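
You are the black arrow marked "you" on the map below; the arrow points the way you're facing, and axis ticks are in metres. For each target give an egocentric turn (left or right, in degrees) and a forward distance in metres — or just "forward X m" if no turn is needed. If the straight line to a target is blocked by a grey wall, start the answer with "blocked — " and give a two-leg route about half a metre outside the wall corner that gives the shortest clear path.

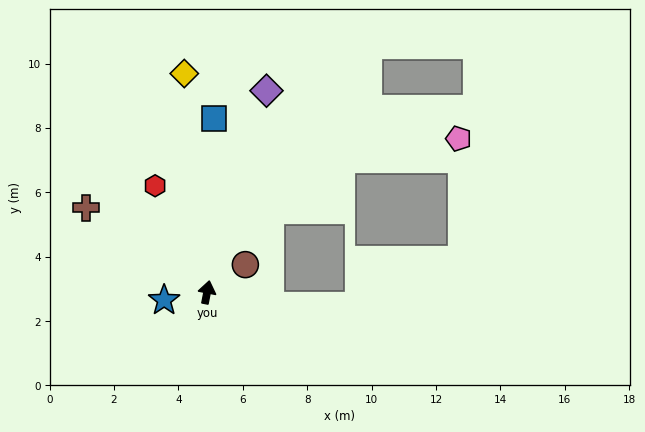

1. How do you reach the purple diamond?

turn right 5°, forward 6.5 m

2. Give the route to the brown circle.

turn right 43°, forward 1.5 m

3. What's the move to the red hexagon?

turn left 37°, forward 3.7 m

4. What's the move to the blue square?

turn left 9°, forward 5.4 m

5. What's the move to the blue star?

turn left 111°, forward 1.4 m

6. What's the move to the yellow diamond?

turn left 17°, forward 6.8 m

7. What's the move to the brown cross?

turn left 66°, forward 4.6 m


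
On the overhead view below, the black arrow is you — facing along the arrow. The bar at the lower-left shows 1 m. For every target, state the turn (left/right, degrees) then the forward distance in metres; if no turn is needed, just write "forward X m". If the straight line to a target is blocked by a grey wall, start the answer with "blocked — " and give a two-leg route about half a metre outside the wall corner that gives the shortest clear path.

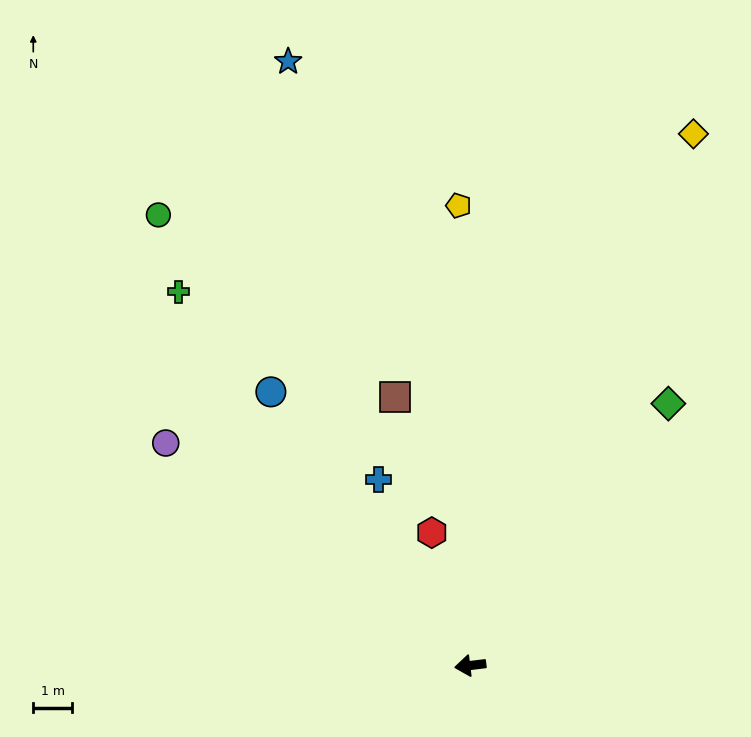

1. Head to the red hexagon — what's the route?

turn right 81°, forward 3.6 m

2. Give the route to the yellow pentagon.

turn right 96°, forward 11.8 m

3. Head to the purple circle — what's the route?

turn right 43°, forward 9.7 m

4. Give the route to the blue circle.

turn right 61°, forward 8.7 m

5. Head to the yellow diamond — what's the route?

turn right 120°, forward 14.8 m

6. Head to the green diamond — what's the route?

turn right 134°, forward 8.5 m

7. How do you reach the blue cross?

turn right 71°, forward 5.3 m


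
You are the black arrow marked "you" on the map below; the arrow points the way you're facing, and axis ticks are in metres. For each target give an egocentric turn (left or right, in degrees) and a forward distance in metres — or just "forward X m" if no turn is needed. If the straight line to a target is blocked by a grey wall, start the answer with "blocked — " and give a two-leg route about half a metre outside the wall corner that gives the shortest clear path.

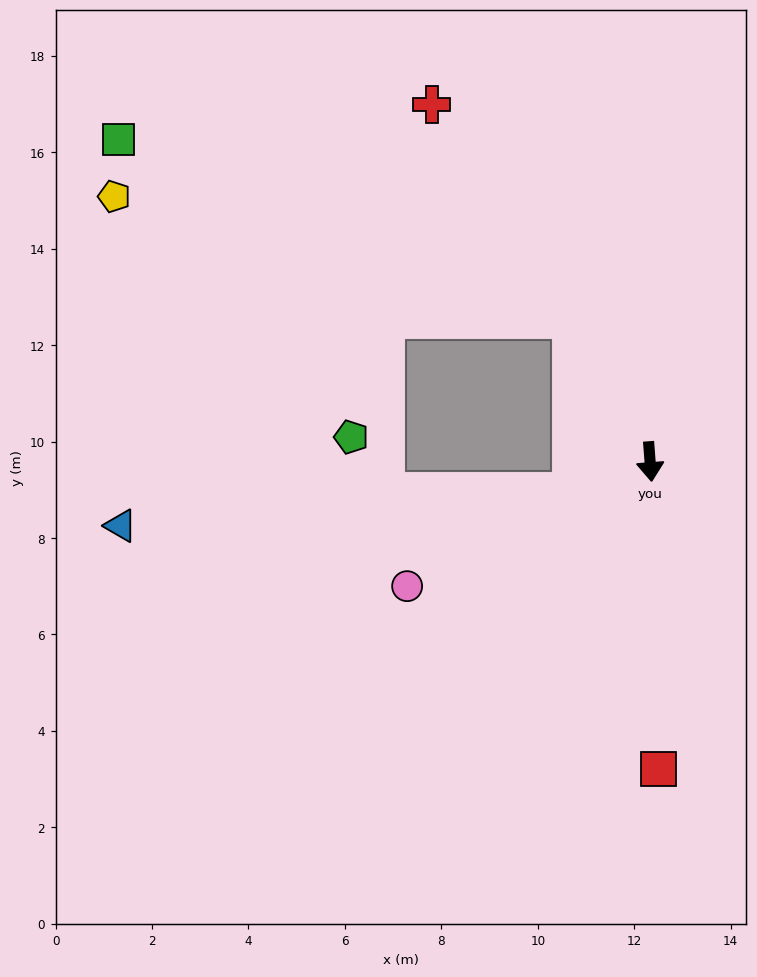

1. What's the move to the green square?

blocked — turn right 156°, forward 3.4 m, then turn left 40°, forward 10.1 m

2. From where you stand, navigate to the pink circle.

turn right 67°, forward 5.7 m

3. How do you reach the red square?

turn right 3°, forward 6.4 m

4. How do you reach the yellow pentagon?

blocked — turn right 156°, forward 3.4 m, then turn left 47°, forward 9.8 m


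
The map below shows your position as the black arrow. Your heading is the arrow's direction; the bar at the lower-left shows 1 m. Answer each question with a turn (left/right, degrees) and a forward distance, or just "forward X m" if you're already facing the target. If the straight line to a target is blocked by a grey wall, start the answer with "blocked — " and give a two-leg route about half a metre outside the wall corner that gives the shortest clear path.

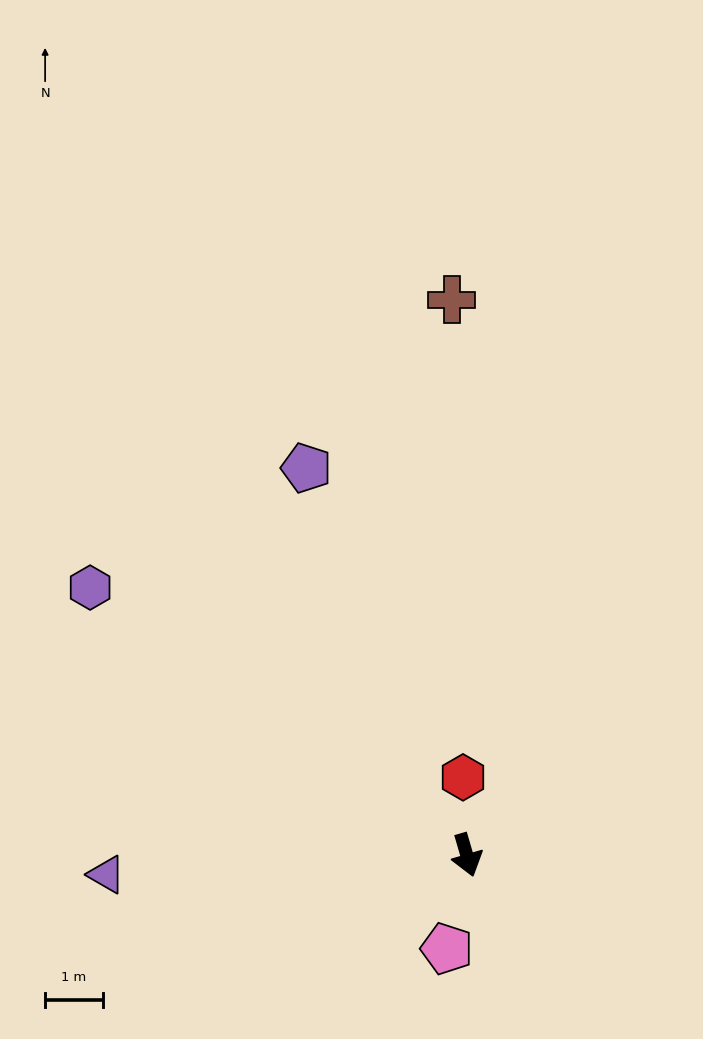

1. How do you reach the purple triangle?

turn right 103°, forward 6.2 m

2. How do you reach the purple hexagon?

turn right 142°, forward 8.0 m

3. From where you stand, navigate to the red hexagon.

turn left 167°, forward 1.3 m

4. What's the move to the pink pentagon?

turn right 28°, forward 1.7 m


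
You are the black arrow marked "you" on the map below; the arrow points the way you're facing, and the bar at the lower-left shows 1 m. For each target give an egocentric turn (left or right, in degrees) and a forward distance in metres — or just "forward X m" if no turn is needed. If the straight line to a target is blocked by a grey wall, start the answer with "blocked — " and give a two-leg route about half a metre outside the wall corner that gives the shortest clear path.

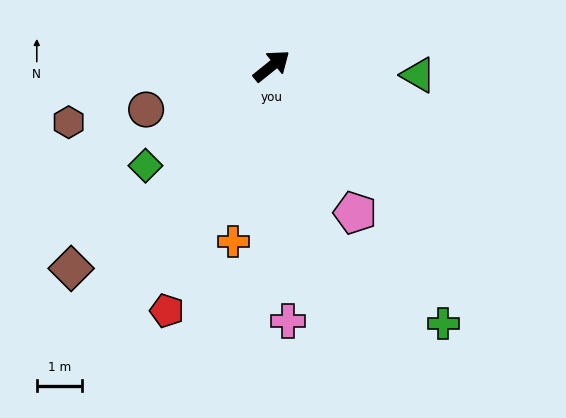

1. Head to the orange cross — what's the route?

turn right 141°, forward 4.0 m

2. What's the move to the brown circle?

turn left 160°, forward 2.9 m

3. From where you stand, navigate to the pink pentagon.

turn right 99°, forward 3.7 m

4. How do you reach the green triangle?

turn right 42°, forward 3.2 m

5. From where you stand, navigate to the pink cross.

turn right 125°, forward 5.6 m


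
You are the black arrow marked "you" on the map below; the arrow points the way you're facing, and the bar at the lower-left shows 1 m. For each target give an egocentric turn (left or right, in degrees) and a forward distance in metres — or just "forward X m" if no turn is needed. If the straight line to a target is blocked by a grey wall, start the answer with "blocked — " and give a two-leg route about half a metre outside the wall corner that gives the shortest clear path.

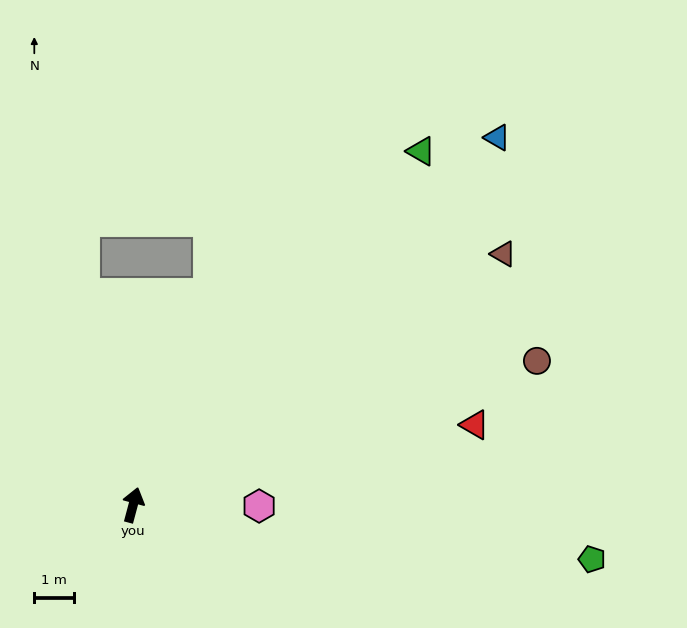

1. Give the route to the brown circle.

turn right 55°, forward 10.9 m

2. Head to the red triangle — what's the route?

turn right 62°, forward 8.9 m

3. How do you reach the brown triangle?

turn right 41°, forward 11.4 m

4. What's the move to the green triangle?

turn right 24°, forward 11.6 m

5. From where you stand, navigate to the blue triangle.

turn right 30°, forward 13.2 m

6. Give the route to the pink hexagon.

turn right 76°, forward 3.2 m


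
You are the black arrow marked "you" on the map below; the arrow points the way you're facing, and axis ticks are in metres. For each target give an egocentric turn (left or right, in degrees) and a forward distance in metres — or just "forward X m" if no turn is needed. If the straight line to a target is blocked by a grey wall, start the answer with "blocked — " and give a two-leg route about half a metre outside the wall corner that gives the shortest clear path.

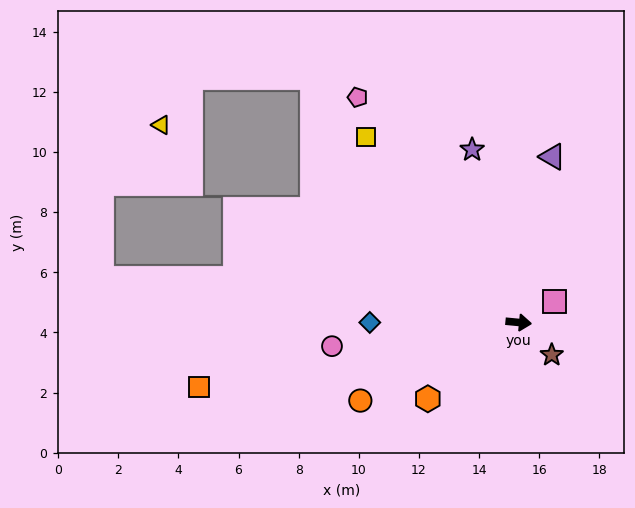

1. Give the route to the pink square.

turn left 35°, forward 1.4 m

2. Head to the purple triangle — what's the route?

turn left 84°, forward 5.6 m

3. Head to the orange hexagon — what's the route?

turn right 135°, forward 3.9 m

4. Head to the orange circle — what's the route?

turn right 148°, forward 5.9 m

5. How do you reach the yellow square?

turn left 135°, forward 8.0 m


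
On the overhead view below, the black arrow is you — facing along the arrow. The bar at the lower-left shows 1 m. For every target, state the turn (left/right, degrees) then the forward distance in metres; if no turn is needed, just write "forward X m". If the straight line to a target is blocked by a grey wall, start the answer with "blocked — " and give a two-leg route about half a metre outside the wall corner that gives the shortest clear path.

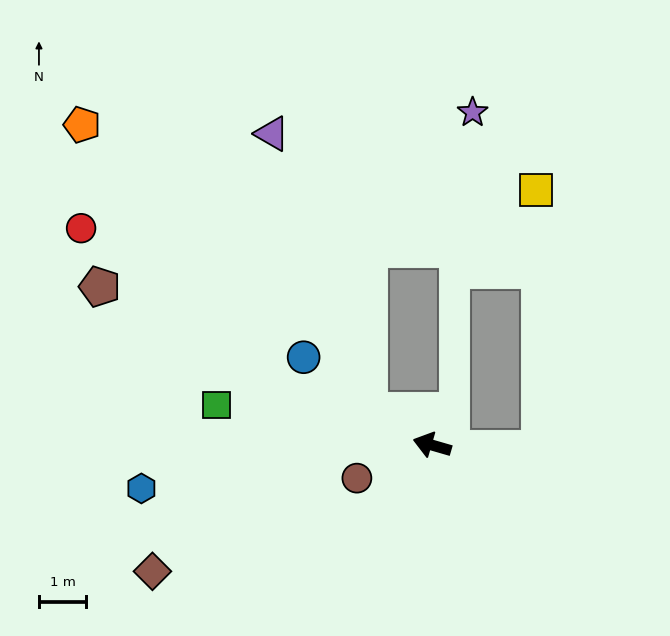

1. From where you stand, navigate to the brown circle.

turn left 40°, forward 1.7 m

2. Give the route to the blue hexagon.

turn left 25°, forward 6.2 m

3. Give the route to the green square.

turn left 6°, forward 4.6 m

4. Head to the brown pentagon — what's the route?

turn right 9°, forward 7.8 m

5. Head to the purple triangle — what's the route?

blocked — turn right 11°, forward 1.5 m, then turn right 44°, forward 6.3 m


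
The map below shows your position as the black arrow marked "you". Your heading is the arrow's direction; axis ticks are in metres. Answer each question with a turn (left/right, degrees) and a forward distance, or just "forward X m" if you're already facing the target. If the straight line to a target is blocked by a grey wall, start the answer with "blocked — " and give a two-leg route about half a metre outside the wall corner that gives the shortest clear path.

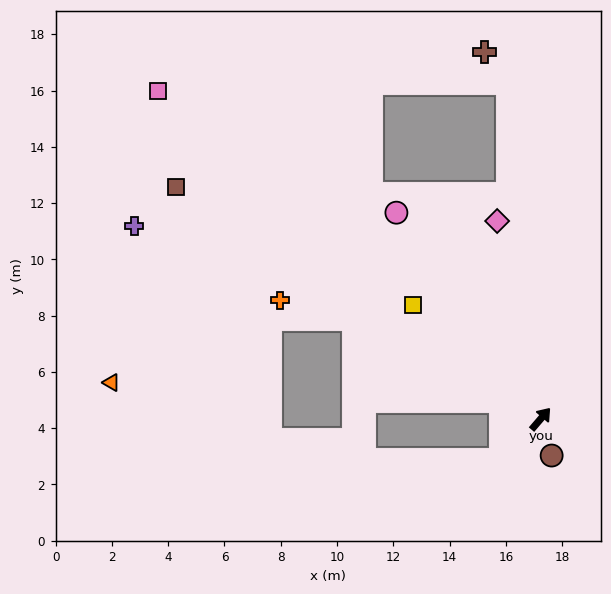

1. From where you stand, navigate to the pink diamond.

turn left 53°, forward 7.2 m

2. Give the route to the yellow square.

turn left 89°, forward 6.1 m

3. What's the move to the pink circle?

turn left 76°, forward 8.9 m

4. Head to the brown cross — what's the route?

blocked — turn left 46°, forward 12.0 m, then turn left 32°, forward 1.4 m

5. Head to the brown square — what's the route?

turn left 98°, forward 15.4 m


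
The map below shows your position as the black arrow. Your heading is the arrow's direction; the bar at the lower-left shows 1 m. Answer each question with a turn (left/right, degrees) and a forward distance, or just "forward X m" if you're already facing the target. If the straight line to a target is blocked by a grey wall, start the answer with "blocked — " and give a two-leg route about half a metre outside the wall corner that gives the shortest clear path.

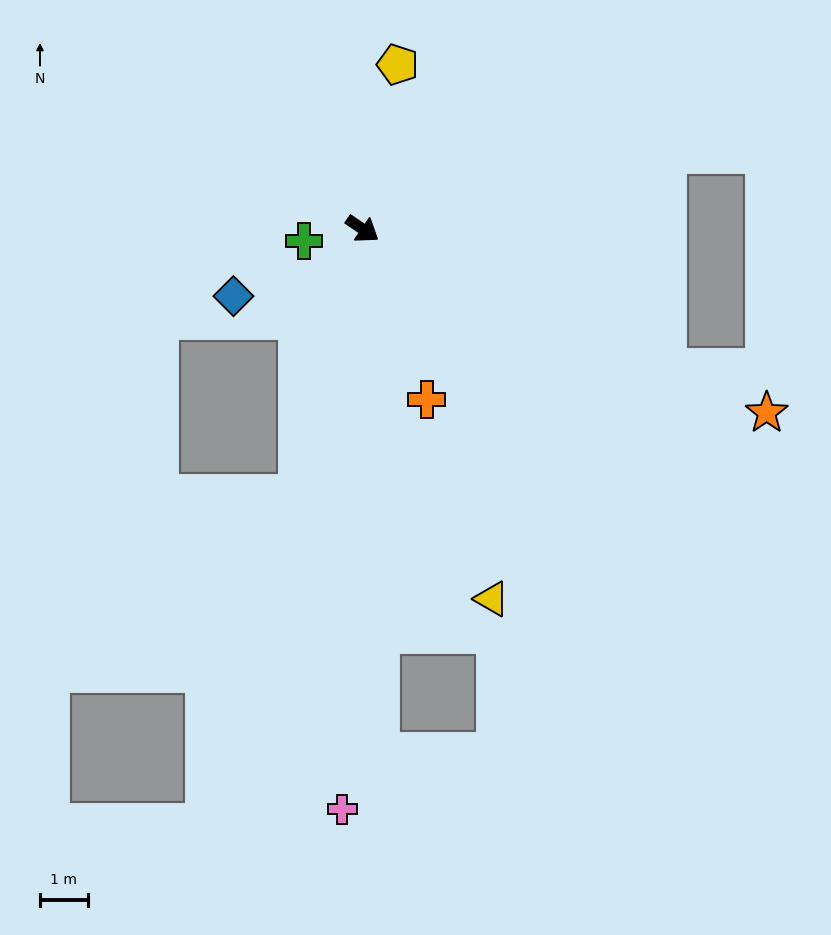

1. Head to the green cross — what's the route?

turn right 134°, forward 1.2 m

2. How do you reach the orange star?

turn left 10°, forward 9.3 m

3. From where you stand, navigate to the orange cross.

turn right 35°, forward 3.8 m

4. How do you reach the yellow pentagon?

turn left 112°, forward 3.5 m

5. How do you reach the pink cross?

turn right 58°, forward 12.1 m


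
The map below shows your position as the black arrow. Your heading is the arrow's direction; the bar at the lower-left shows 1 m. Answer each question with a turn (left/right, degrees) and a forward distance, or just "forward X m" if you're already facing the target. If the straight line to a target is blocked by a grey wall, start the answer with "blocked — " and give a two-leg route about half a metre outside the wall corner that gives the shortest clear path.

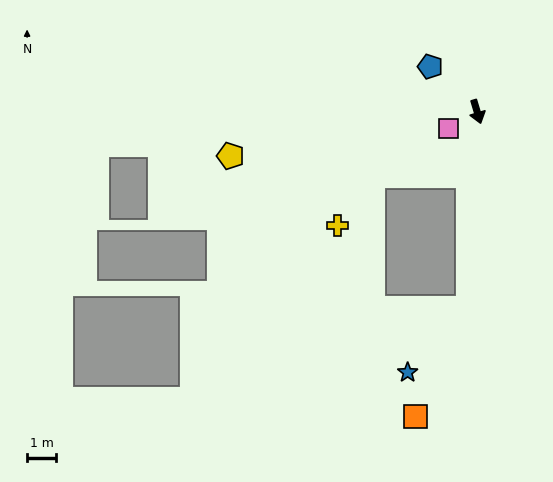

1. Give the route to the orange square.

blocked — turn right 19°, forward 6.8 m, then turn right 24°, forward 4.2 m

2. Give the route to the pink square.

turn right 76°, forward 1.2 m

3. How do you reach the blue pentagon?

turn right 151°, forward 2.3 m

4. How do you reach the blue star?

blocked — turn right 19°, forward 6.8 m, then turn right 41°, forward 3.1 m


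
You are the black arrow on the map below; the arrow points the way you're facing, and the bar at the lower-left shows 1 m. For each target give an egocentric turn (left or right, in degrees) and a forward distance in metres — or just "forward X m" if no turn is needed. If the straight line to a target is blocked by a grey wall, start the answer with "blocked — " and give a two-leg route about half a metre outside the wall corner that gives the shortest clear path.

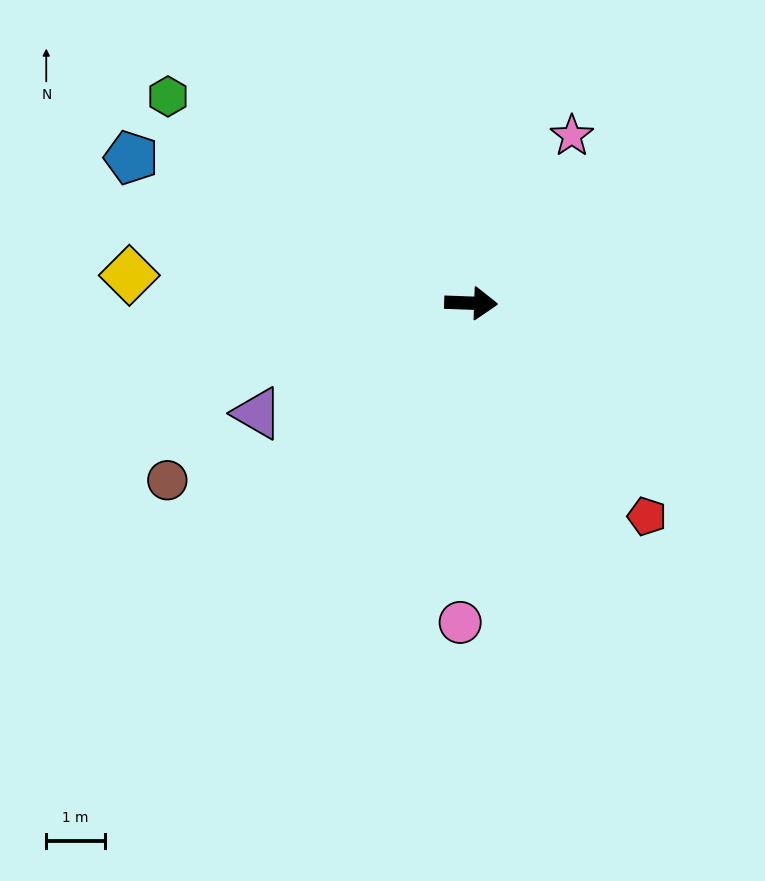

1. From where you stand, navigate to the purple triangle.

turn right 151°, forward 4.1 m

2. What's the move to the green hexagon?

turn left 148°, forward 6.2 m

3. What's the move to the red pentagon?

turn right 48°, forward 4.7 m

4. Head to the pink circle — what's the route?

turn right 90°, forward 5.4 m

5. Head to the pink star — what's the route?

turn left 61°, forward 3.3 m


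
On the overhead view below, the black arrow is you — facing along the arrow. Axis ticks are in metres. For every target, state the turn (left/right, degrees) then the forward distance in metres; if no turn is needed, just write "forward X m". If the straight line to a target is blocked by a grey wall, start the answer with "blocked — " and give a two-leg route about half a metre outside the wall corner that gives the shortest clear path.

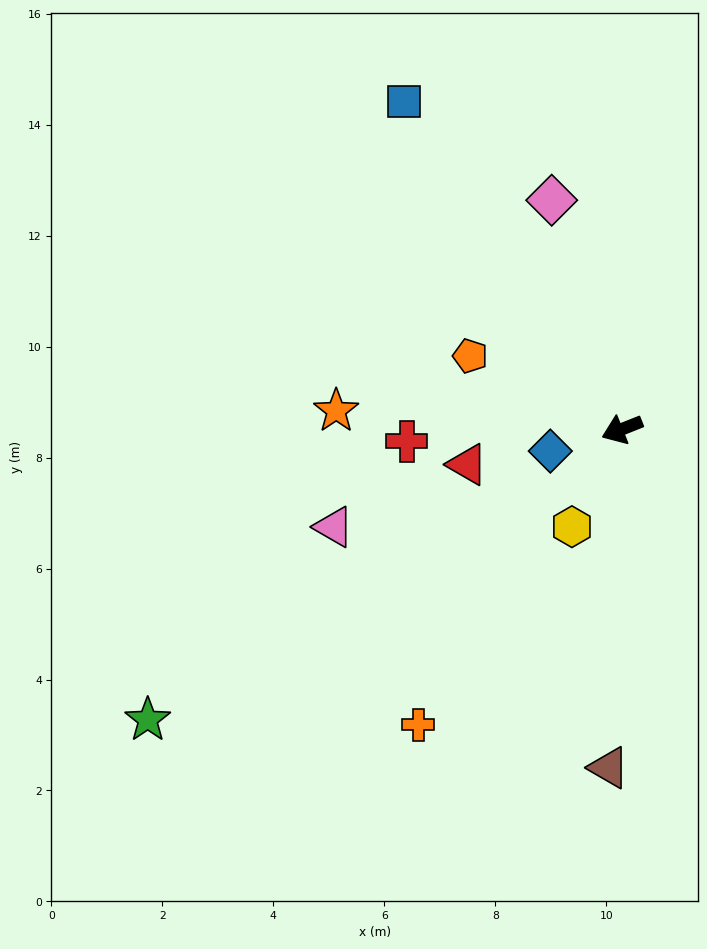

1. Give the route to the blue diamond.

turn right 5°, forward 1.4 m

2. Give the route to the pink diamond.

turn right 95°, forward 4.3 m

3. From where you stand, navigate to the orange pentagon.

turn right 47°, forward 3.0 m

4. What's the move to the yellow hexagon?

turn left 41°, forward 2.0 m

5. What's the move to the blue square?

turn right 78°, forward 7.1 m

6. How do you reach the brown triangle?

turn left 66°, forward 6.1 m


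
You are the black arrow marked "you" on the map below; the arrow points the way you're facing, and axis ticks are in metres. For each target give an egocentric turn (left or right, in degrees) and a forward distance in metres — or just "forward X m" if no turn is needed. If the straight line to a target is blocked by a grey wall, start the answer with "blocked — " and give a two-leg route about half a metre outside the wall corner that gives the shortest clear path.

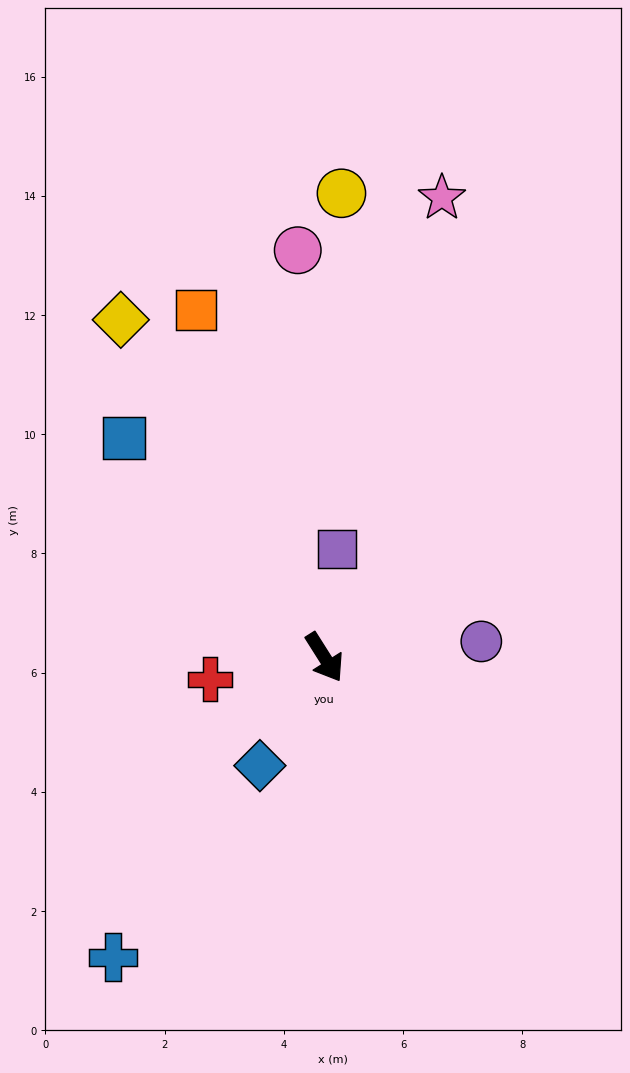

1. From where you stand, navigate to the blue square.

turn right 170°, forward 5.0 m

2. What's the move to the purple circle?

turn left 63°, forward 2.6 m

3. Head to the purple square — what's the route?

turn left 141°, forward 1.8 m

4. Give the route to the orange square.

turn left 168°, forward 6.2 m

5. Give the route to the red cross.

turn right 111°, forward 2.0 m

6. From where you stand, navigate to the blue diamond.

turn right 63°, forward 2.1 m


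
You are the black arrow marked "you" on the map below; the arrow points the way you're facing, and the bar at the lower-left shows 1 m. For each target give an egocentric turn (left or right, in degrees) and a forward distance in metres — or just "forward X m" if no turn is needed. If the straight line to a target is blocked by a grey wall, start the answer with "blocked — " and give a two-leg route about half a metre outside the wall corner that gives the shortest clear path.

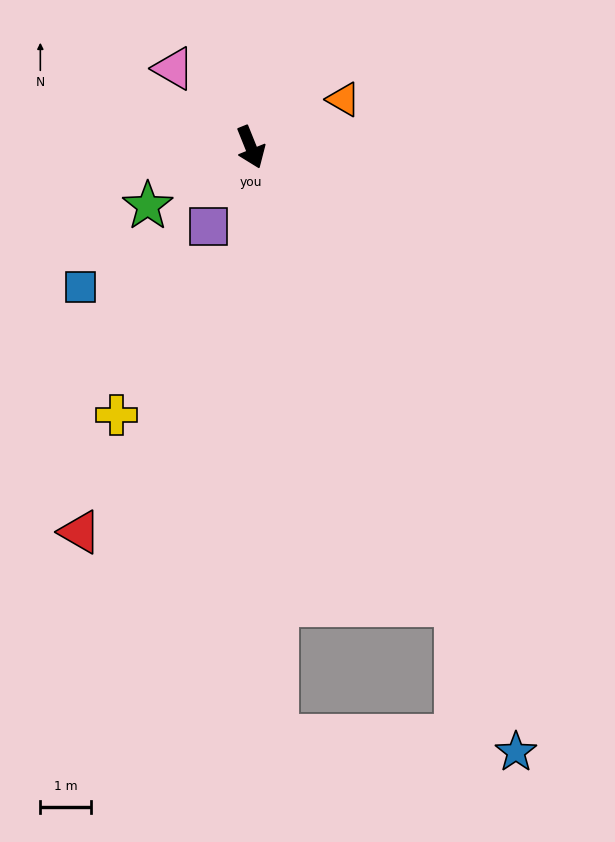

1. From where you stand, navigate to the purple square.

turn right 50°, forward 1.8 m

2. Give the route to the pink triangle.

turn right 158°, forward 2.2 m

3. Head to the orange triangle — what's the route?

turn left 95°, forward 2.0 m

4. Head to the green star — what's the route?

turn right 82°, forward 2.3 m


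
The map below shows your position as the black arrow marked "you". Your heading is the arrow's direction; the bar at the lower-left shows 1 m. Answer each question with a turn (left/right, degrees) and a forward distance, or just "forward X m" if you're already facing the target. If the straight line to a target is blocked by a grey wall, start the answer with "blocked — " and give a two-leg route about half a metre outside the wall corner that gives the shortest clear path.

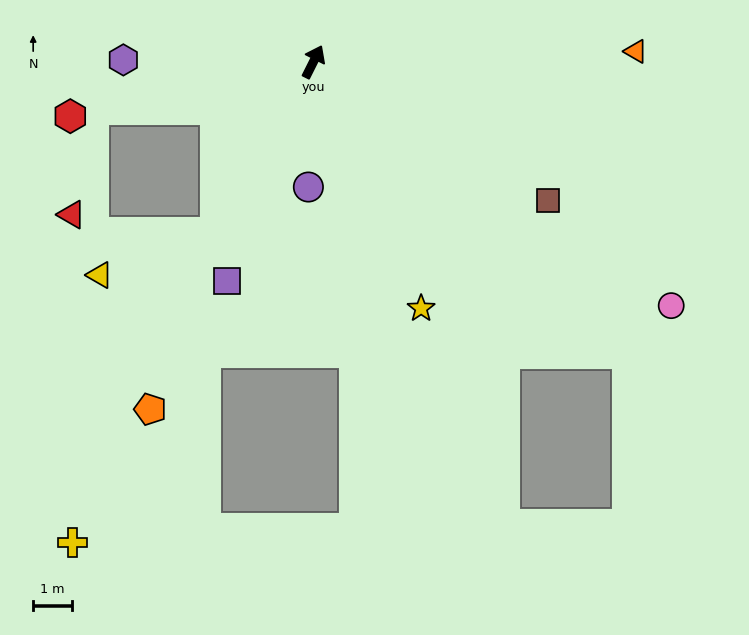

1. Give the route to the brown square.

turn right 94°, forward 7.1 m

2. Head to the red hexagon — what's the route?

turn left 129°, forward 6.5 m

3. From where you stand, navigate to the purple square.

turn right 175°, forward 6.1 m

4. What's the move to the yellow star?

turn right 130°, forward 7.0 m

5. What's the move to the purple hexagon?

turn left 116°, forward 5.0 m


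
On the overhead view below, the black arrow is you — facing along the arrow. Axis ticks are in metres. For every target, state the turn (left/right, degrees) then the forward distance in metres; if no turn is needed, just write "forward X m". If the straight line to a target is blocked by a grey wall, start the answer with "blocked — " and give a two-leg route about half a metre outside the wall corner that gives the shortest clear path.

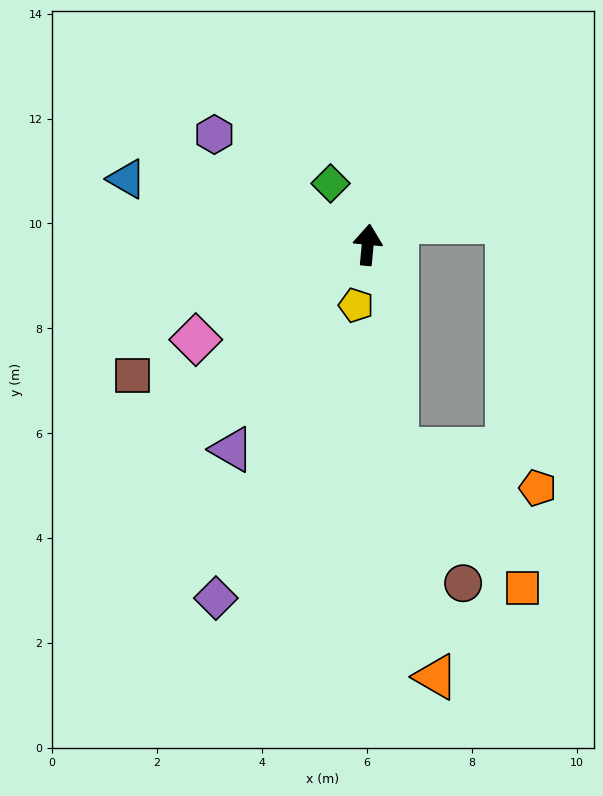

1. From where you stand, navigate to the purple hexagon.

turn left 60°, forward 3.6 m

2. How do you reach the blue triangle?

turn left 80°, forward 4.8 m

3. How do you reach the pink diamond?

turn left 124°, forward 3.7 m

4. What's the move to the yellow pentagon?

turn left 175°, forward 1.2 m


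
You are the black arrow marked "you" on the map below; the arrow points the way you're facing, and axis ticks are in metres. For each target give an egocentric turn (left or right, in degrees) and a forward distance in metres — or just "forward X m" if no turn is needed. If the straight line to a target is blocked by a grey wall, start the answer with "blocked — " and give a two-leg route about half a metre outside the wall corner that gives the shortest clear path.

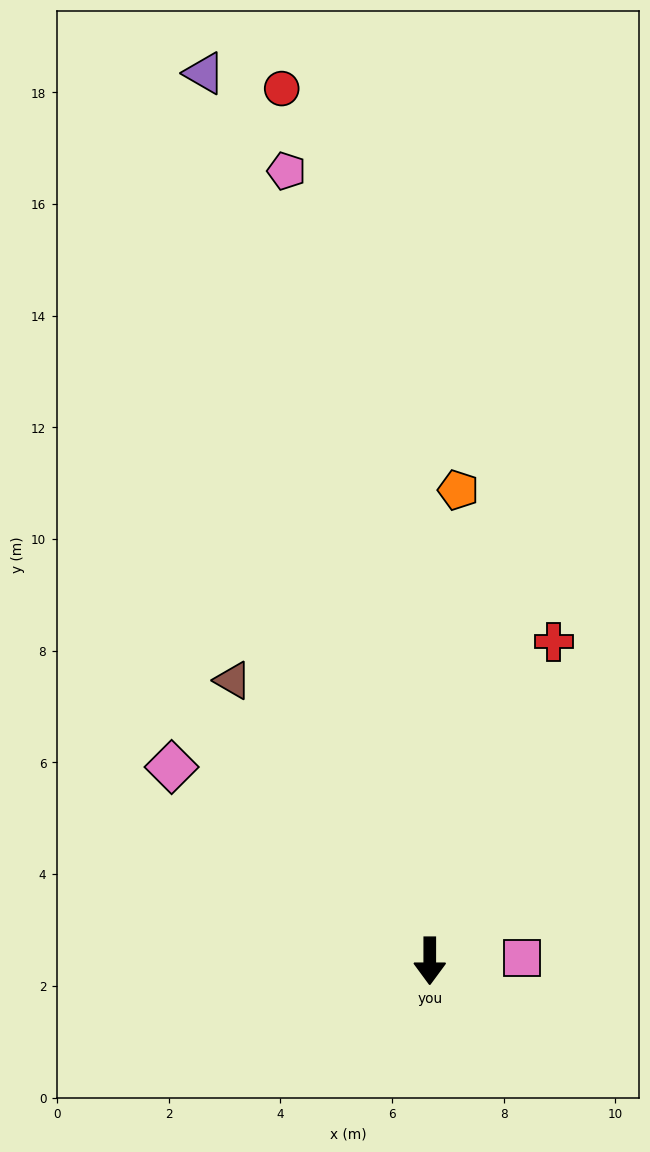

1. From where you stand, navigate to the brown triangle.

turn right 145°, forward 6.1 m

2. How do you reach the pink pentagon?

turn right 170°, forward 14.4 m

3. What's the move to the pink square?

turn left 92°, forward 1.7 m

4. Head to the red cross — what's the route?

turn left 159°, forward 6.1 m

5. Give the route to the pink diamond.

turn right 127°, forward 5.8 m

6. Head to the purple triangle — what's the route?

turn right 166°, forward 16.4 m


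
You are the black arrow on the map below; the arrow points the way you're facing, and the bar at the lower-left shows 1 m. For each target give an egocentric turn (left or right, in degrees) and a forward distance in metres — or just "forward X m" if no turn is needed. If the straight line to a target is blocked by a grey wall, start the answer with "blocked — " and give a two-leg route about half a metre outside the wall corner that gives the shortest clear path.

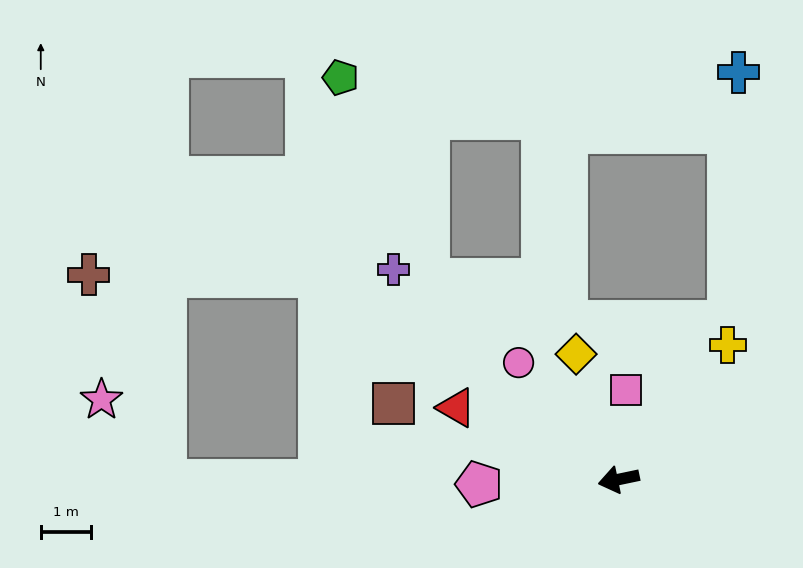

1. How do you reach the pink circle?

turn right 61°, forward 3.1 m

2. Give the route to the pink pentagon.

turn right 10°, forward 2.8 m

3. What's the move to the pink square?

turn right 107°, forward 1.8 m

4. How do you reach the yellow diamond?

turn right 83°, forward 2.6 m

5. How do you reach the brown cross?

blocked — turn right 46°, forward 7.2 m, then turn left 34°, forward 4.6 m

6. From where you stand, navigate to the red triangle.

turn right 36°, forward 3.5 m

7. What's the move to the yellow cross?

turn right 141°, forward 3.4 m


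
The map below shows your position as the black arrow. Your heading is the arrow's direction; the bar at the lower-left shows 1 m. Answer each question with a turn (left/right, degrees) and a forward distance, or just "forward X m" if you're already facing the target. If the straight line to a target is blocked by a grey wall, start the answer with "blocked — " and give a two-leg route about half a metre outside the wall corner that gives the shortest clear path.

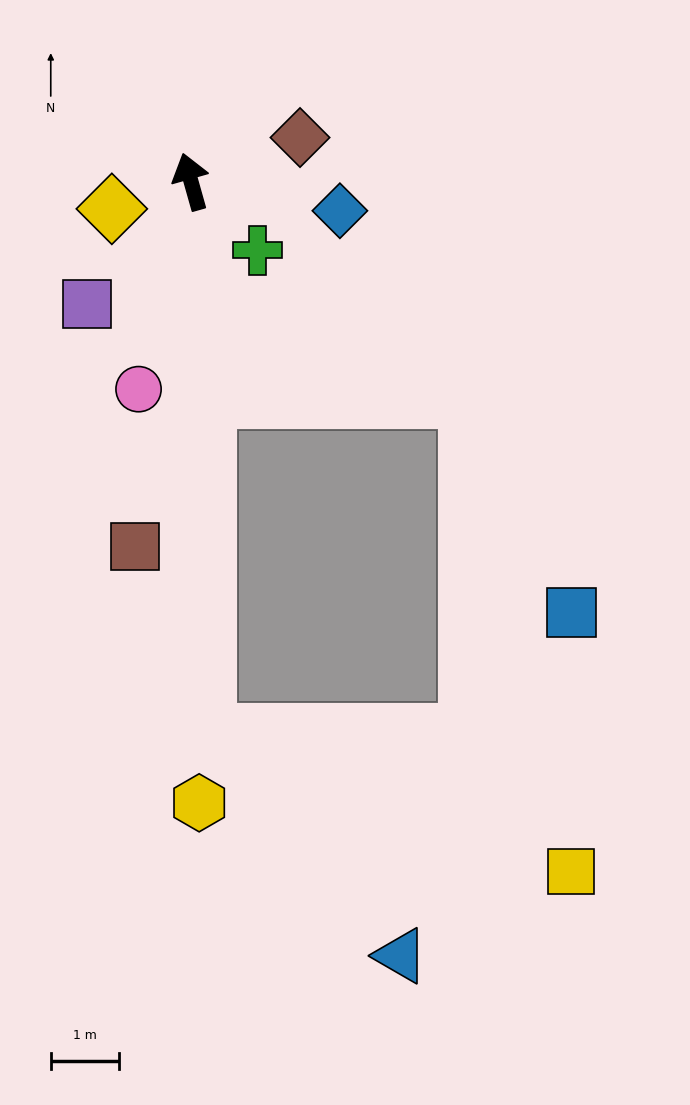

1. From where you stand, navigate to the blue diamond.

turn right 117°, forward 2.2 m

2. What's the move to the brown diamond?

turn right 84°, forward 1.7 m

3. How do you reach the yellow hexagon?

turn left 165°, forward 9.1 m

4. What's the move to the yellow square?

blocked — turn left 166°, forward 8.1 m, then turn left 67°, forward 5.7 m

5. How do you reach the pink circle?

turn left 150°, forward 3.1 m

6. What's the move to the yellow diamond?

turn left 93°, forward 1.2 m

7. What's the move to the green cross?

turn right 152°, forward 1.4 m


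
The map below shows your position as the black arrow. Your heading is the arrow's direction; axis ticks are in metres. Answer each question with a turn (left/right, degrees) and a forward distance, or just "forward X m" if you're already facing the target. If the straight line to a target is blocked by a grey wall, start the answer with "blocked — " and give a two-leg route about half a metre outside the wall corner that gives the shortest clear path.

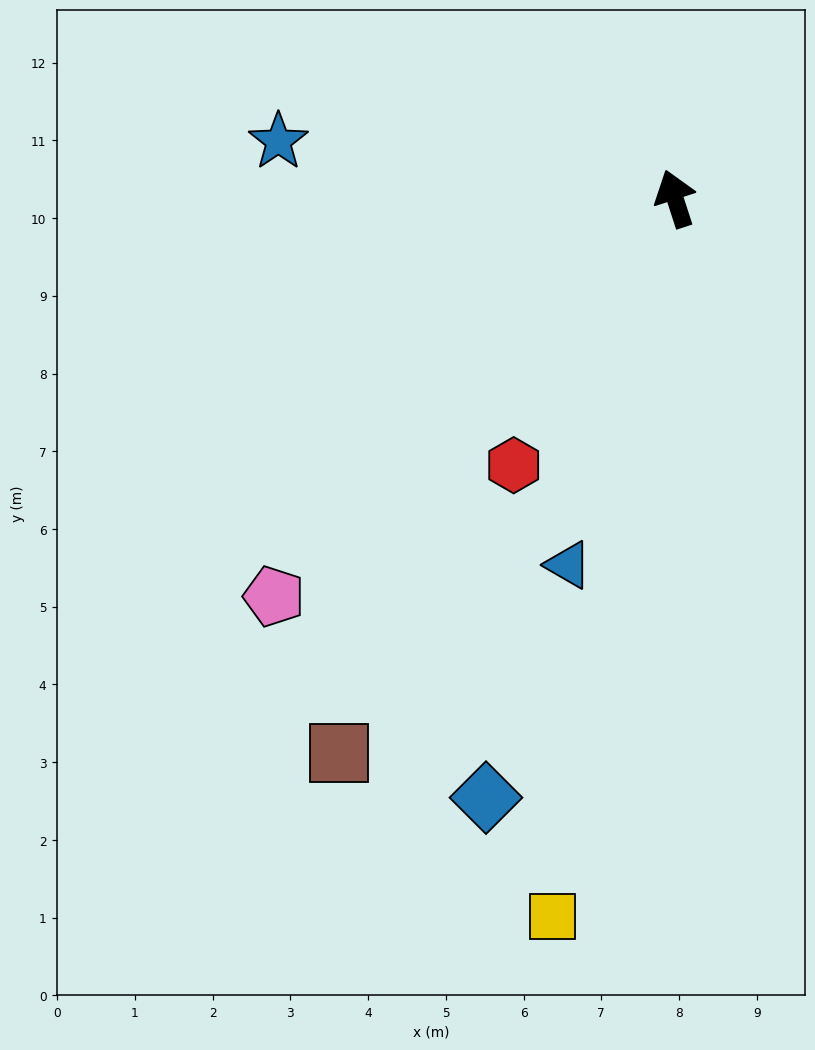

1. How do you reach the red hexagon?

turn left 131°, forward 4.0 m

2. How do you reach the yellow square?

turn left 152°, forward 9.4 m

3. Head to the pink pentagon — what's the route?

turn left 117°, forward 7.3 m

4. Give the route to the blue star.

turn left 64°, forward 5.2 m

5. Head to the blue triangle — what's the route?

turn left 146°, forward 4.9 m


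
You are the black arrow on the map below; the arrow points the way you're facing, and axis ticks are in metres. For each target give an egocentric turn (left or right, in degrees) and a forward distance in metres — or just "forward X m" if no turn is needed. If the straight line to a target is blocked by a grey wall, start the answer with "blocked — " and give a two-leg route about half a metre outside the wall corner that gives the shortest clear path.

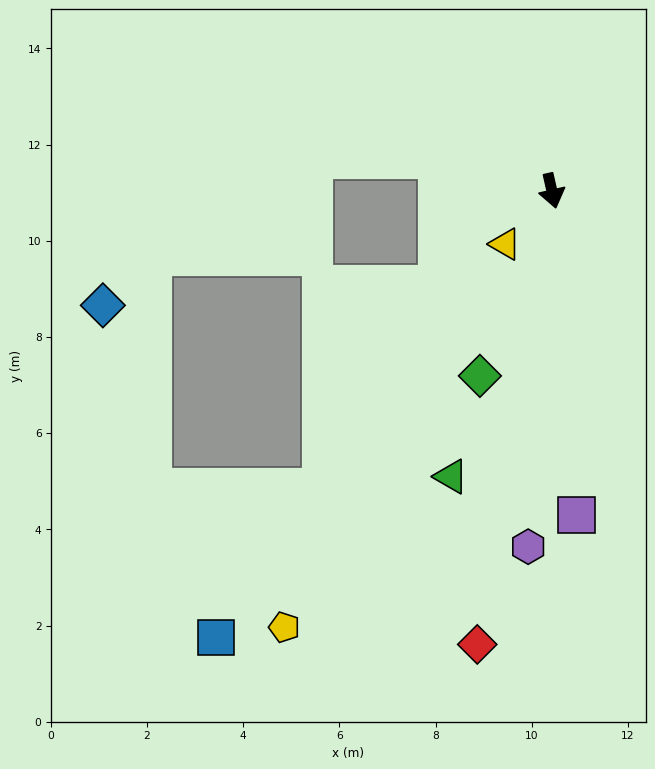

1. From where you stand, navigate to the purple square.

turn right 8°, forward 6.8 m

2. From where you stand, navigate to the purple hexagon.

turn right 17°, forward 7.4 m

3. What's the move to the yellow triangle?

turn right 54°, forward 1.5 m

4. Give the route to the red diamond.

turn right 22°, forward 9.6 m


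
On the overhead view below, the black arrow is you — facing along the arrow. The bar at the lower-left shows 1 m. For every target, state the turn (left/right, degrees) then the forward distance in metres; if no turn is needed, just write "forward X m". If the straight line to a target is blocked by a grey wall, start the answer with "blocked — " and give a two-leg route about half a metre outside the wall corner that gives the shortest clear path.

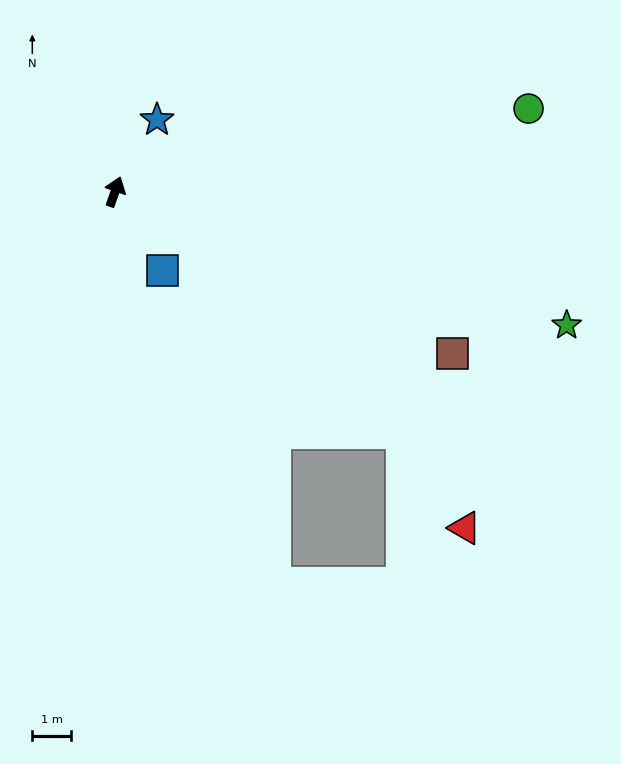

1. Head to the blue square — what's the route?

turn right 130°, forward 2.4 m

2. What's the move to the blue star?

turn right 11°, forward 2.2 m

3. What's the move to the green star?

turn right 87°, forward 12.2 m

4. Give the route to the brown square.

turn right 96°, forward 9.7 m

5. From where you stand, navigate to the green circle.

turn right 59°, forward 10.9 m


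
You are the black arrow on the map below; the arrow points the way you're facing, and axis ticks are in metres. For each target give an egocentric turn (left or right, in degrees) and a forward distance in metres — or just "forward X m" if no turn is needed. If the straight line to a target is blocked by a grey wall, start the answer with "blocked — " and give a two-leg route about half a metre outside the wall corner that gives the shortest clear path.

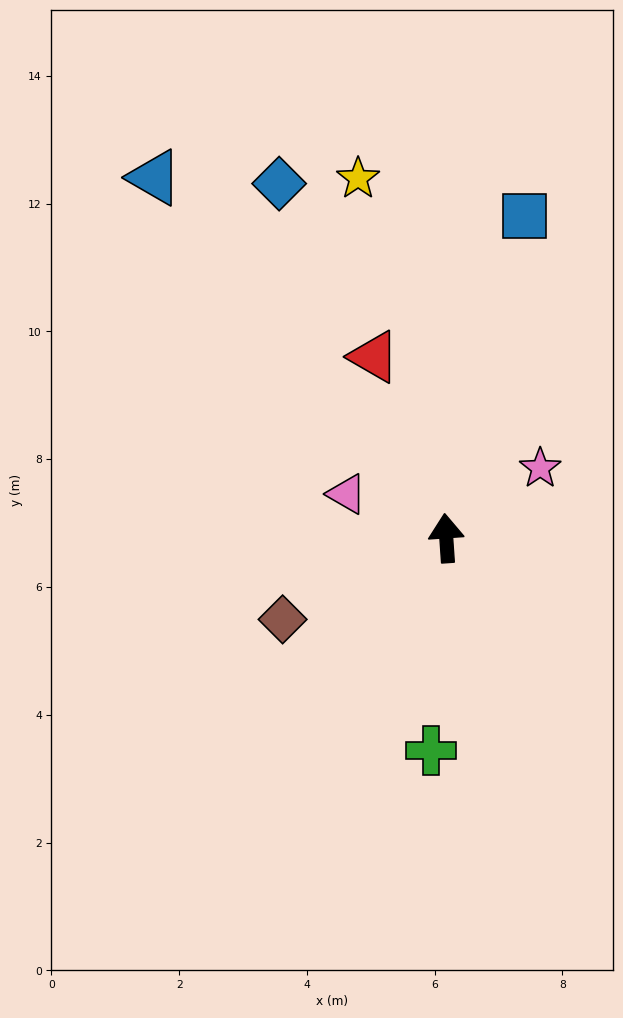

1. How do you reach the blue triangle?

turn left 35°, forward 7.3 m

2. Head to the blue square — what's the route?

turn right 18°, forward 5.2 m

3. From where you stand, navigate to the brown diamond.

turn left 112°, forward 2.9 m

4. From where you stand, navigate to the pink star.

turn right 57°, forward 1.8 m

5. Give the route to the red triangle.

turn left 18°, forward 3.1 m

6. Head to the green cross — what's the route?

turn left 172°, forward 3.3 m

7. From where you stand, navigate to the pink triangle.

turn left 62°, forward 1.7 m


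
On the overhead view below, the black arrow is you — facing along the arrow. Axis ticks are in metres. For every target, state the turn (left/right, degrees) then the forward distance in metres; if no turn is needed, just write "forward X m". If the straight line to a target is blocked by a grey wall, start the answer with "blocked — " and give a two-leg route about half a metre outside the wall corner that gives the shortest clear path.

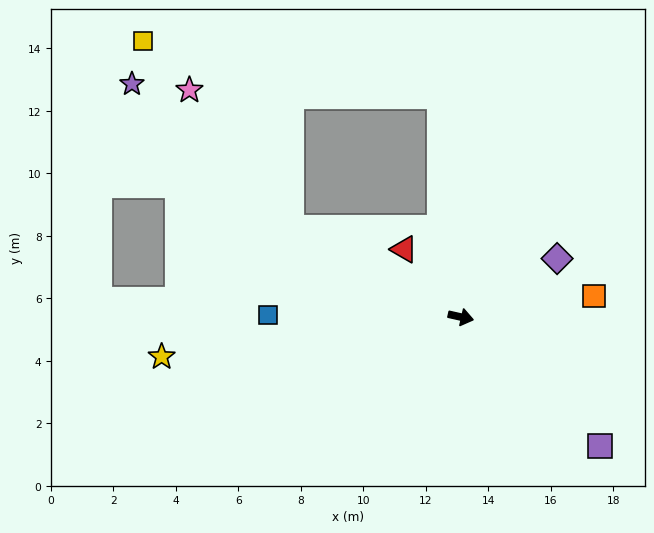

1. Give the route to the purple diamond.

turn left 44°, forward 3.6 m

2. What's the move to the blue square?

turn right 168°, forward 6.2 m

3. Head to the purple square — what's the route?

turn right 30°, forward 6.1 m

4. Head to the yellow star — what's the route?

turn right 160°, forward 9.7 m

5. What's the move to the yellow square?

blocked — turn left 108°, forward 7.1 m, then turn left 74°, forward 9.7 m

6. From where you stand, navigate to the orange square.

turn left 22°, forward 4.3 m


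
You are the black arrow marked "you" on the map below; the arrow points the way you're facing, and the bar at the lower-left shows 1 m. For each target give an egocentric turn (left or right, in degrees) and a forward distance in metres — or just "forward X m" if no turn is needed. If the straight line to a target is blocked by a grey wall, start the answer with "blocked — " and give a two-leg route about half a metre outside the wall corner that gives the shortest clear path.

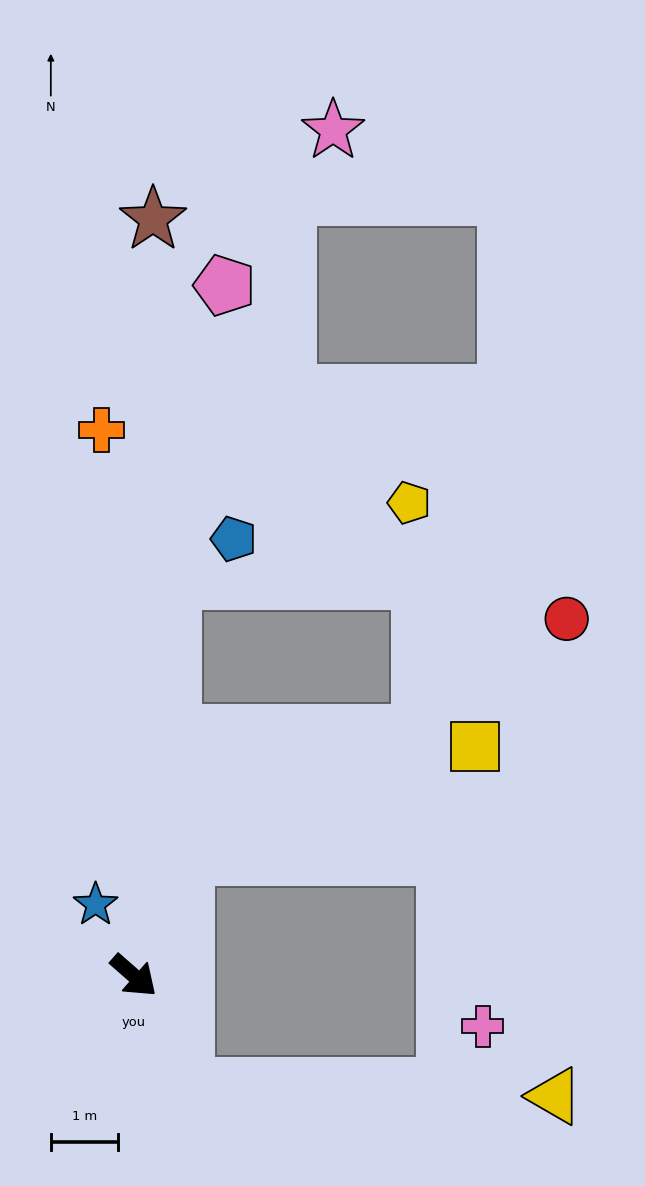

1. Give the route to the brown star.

turn left 130°, forward 11.2 m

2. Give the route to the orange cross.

turn left 135°, forward 8.1 m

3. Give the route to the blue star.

turn left 160°, forward 1.2 m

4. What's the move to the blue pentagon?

blocked — turn left 126°, forward 5.9 m, then turn right 50°, forward 1.1 m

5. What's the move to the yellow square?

blocked — turn left 108°, forward 1.9 m, then turn right 46°, forward 4.6 m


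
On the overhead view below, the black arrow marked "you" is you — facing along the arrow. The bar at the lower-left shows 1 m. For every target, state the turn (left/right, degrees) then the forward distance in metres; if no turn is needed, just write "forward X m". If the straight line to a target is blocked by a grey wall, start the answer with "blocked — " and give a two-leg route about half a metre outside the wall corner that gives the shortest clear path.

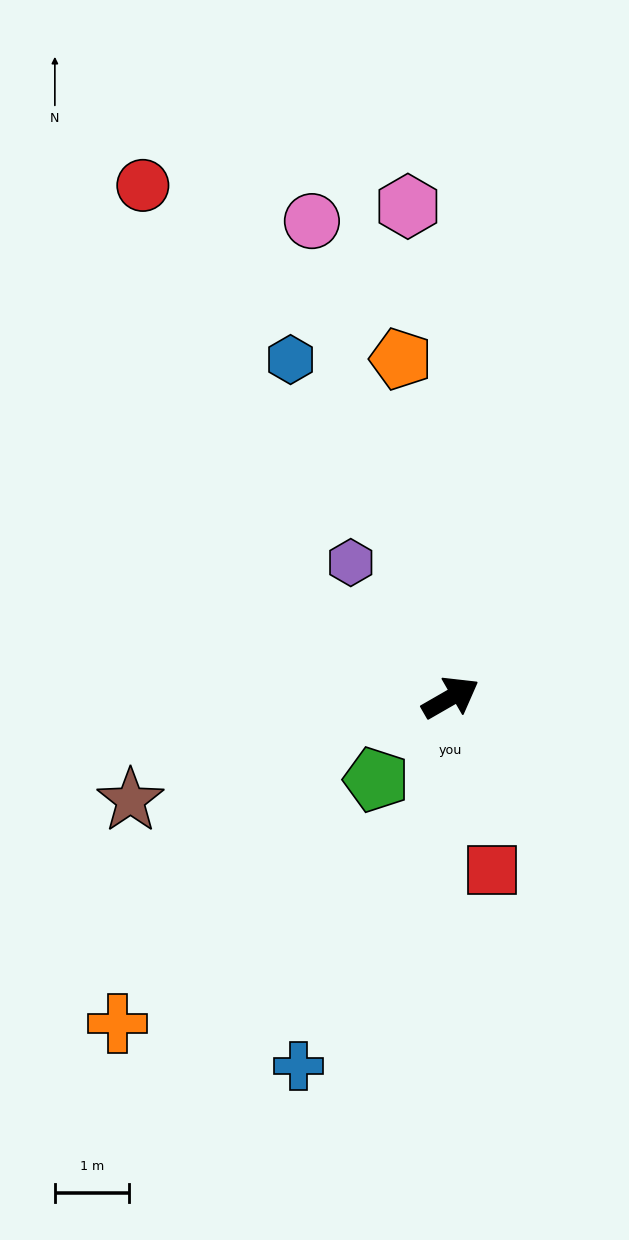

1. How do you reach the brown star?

turn left 168°, forward 4.5 m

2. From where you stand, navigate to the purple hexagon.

turn left 97°, forward 2.3 m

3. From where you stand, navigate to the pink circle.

turn left 76°, forward 6.7 m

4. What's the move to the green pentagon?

turn right 162°, forward 1.5 m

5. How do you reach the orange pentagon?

turn left 68°, forward 4.6 m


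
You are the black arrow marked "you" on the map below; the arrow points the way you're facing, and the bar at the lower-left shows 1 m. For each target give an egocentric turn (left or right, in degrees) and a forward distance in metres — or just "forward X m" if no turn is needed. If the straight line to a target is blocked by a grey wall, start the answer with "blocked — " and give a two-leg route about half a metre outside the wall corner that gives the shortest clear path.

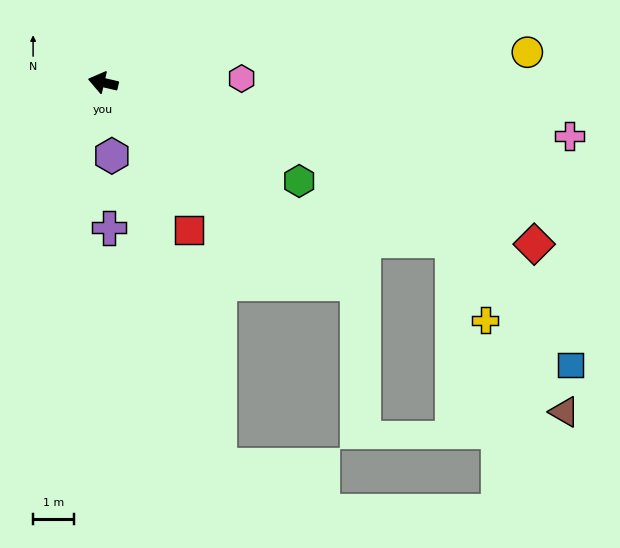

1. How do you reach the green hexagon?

turn left 166°, forward 5.4 m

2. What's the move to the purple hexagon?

turn left 110°, forward 1.8 m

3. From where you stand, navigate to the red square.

turn left 133°, forward 4.2 m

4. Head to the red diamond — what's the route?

turn left 173°, forward 11.4 m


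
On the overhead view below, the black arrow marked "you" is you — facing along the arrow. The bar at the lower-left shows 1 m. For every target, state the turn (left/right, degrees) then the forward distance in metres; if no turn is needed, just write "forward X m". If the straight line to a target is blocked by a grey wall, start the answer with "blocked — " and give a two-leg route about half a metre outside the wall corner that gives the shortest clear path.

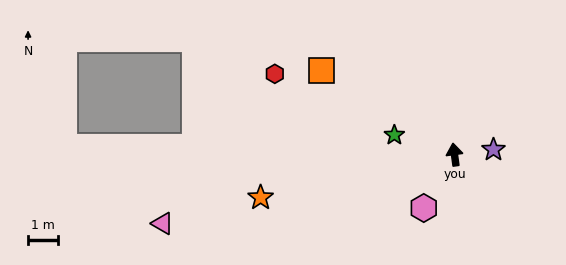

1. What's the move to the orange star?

turn left 95°, forward 6.6 m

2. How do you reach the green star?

turn left 64°, forward 2.1 m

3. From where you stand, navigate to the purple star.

turn right 91°, forward 1.3 m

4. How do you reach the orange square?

turn left 50°, forward 5.2 m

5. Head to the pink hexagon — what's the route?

turn left 142°, forward 2.0 m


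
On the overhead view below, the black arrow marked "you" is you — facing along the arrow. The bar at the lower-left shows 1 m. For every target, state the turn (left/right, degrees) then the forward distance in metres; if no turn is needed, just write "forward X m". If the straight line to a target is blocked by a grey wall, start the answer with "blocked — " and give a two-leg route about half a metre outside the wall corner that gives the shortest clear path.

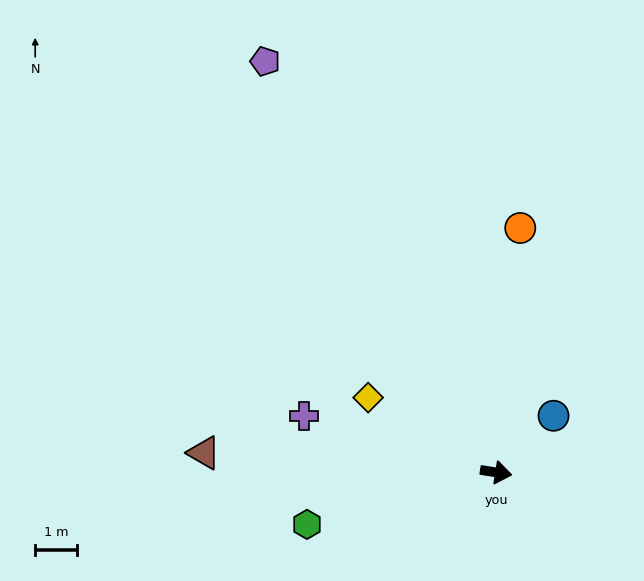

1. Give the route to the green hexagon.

turn right 156°, forward 4.7 m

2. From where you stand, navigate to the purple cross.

turn left 173°, forward 4.8 m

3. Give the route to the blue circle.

turn left 54°, forward 1.9 m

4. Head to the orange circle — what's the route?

turn left 93°, forward 5.9 m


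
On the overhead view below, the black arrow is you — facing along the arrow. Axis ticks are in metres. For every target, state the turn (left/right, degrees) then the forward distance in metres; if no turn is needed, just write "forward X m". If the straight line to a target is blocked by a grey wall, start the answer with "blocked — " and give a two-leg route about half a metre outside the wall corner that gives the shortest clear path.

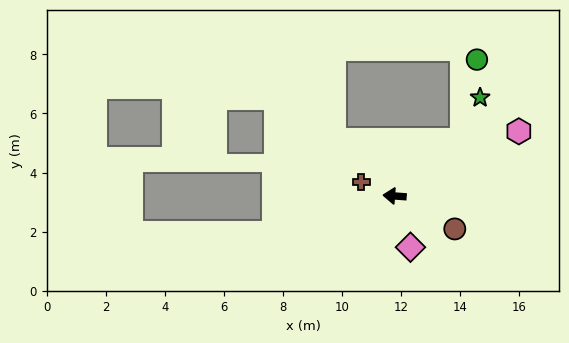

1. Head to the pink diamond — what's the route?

turn left 111°, forward 1.8 m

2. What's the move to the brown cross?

turn right 18°, forward 1.2 m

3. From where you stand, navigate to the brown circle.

turn left 156°, forward 2.3 m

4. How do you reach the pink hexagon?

turn right 148°, forward 4.7 m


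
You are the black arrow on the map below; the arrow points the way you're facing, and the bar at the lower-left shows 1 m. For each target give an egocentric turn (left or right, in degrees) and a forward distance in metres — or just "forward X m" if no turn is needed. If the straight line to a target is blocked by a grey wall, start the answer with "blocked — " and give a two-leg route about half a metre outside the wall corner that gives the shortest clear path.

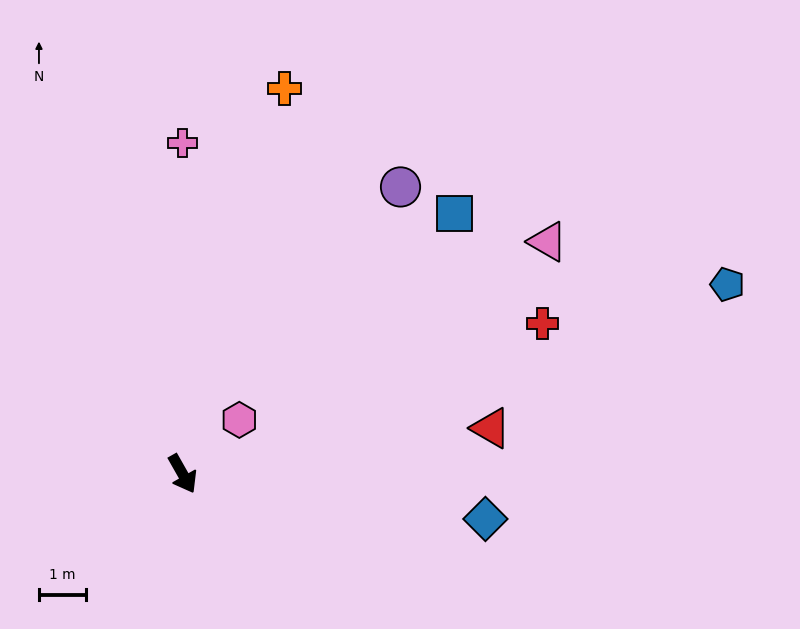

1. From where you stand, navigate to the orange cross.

turn left 136°, forward 8.6 m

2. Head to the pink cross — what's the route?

turn left 151°, forward 7.1 m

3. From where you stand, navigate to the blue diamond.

turn left 52°, forward 6.6 m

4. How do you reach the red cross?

turn left 83°, forward 8.4 m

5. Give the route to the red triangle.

turn left 69°, forward 6.7 m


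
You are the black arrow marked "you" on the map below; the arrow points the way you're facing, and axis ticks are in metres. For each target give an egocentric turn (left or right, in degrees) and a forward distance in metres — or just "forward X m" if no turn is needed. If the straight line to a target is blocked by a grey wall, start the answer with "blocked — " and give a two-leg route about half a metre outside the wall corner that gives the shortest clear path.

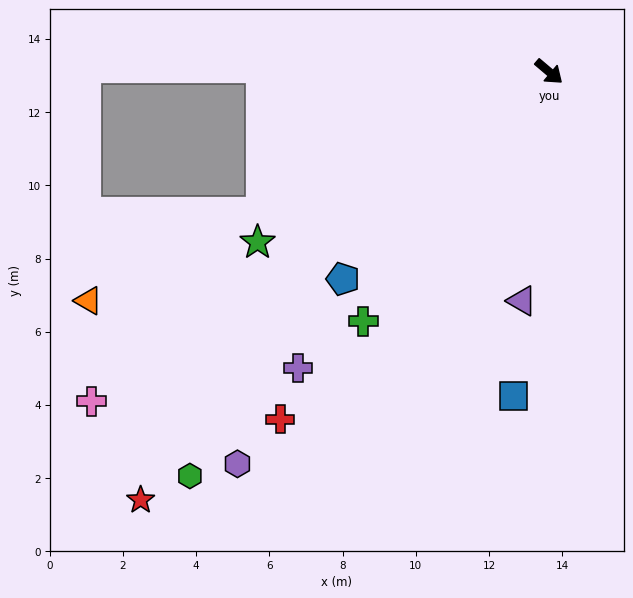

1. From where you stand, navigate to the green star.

turn right 109°, forward 9.2 m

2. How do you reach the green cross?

turn right 86°, forward 8.5 m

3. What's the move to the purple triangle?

turn right 56°, forward 6.3 m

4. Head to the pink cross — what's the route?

turn right 104°, forward 15.4 m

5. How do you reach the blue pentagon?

turn right 95°, forward 8.0 m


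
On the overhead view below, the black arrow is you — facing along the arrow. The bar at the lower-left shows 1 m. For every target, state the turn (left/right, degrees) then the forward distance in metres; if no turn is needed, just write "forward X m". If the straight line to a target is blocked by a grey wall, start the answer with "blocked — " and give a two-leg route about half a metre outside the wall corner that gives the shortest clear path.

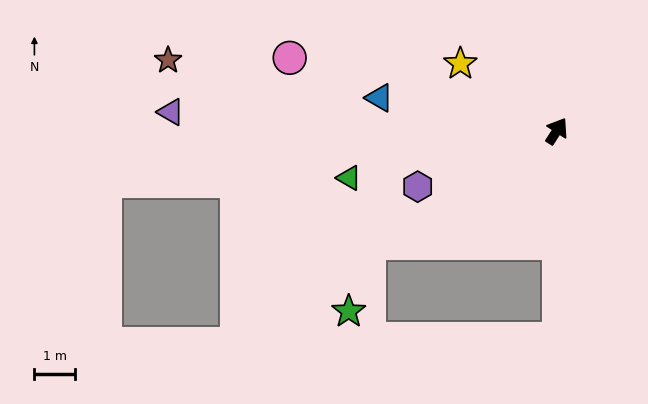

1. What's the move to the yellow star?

turn left 88°, forward 2.9 m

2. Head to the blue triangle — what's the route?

turn left 112°, forward 4.4 m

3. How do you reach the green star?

blocked — turn left 153°, forward 5.4 m, then turn left 43°, forward 1.8 m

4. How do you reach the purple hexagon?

turn left 145°, forward 3.7 m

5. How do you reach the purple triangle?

turn left 120°, forward 9.5 m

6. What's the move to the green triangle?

turn left 135°, forward 5.2 m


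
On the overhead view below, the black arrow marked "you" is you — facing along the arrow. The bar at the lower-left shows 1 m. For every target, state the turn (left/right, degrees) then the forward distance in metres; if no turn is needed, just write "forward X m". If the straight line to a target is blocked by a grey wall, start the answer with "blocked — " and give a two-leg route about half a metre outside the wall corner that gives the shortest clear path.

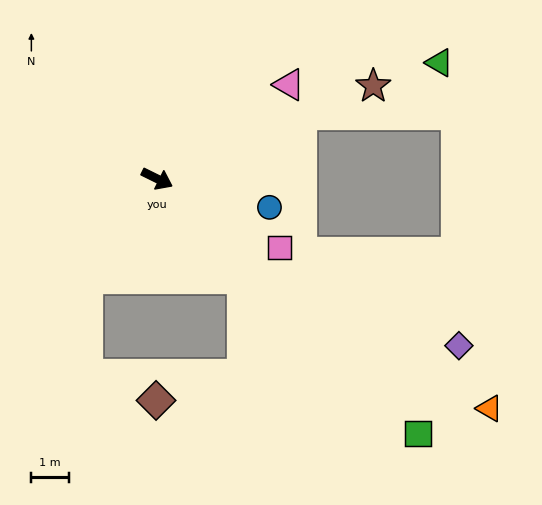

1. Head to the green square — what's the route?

turn right 18°, forward 9.8 m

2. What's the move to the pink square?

turn right 3°, forward 3.8 m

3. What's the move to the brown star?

turn left 49°, forward 6.3 m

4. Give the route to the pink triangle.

turn left 62°, forward 4.3 m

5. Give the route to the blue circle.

turn left 12°, forward 3.1 m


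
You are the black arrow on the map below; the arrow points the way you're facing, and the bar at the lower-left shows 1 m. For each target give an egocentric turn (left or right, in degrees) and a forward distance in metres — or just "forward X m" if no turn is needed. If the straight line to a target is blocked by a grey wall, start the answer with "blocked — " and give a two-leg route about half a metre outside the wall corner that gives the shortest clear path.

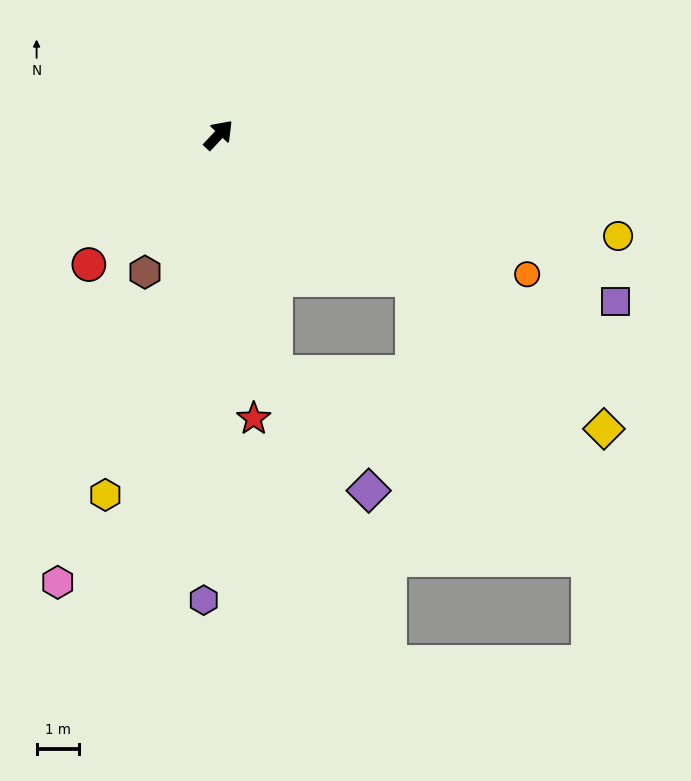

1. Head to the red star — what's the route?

turn right 130°, forward 6.7 m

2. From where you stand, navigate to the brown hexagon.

turn right 165°, forward 3.6 m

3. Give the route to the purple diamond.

blocked — turn right 124°, forward 5.7 m, then turn left 26°, forward 3.5 m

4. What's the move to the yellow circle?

turn right 61°, forward 9.6 m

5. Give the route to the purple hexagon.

turn right 139°, forward 10.9 m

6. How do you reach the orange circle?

turn right 71°, forward 7.9 m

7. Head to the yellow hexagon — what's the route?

turn right 154°, forward 8.8 m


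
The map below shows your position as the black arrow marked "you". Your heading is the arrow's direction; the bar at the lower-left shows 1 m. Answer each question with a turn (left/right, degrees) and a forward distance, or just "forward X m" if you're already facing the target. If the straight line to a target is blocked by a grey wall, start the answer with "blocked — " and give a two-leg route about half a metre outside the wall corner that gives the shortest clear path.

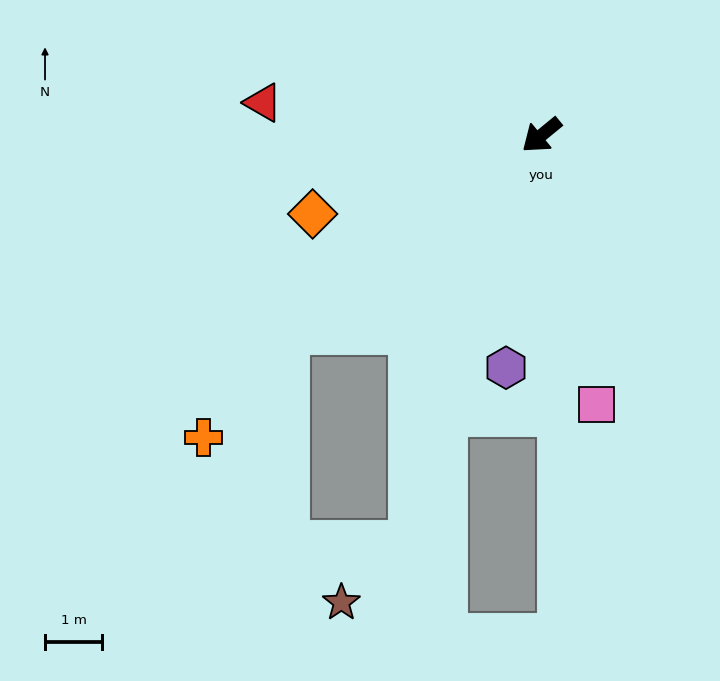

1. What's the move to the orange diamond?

turn right 20°, forward 4.2 m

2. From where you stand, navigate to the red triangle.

turn right 46°, forward 4.9 m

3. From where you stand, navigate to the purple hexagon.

turn left 42°, forward 4.1 m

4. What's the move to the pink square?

turn left 62°, forward 4.8 m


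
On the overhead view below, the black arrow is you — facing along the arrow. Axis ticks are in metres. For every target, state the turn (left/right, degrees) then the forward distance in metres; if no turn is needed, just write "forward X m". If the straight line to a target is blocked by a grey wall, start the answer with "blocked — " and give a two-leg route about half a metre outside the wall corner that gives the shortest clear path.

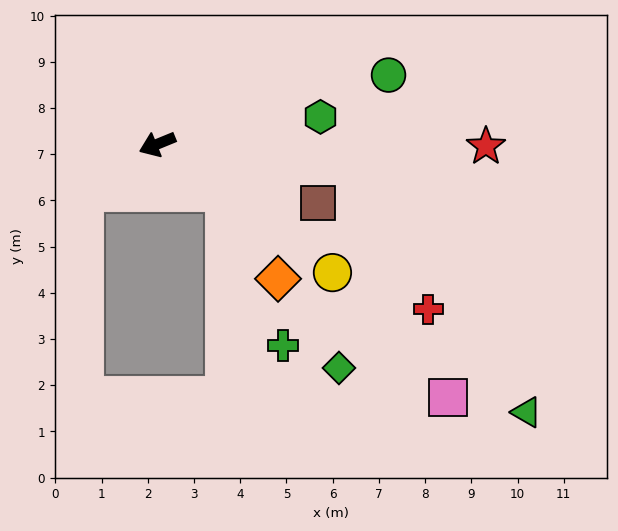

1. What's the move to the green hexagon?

turn left 167°, forward 3.6 m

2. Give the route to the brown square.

turn left 138°, forward 3.7 m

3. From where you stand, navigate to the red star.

turn left 157°, forward 7.1 m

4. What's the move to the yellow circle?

turn left 121°, forward 4.7 m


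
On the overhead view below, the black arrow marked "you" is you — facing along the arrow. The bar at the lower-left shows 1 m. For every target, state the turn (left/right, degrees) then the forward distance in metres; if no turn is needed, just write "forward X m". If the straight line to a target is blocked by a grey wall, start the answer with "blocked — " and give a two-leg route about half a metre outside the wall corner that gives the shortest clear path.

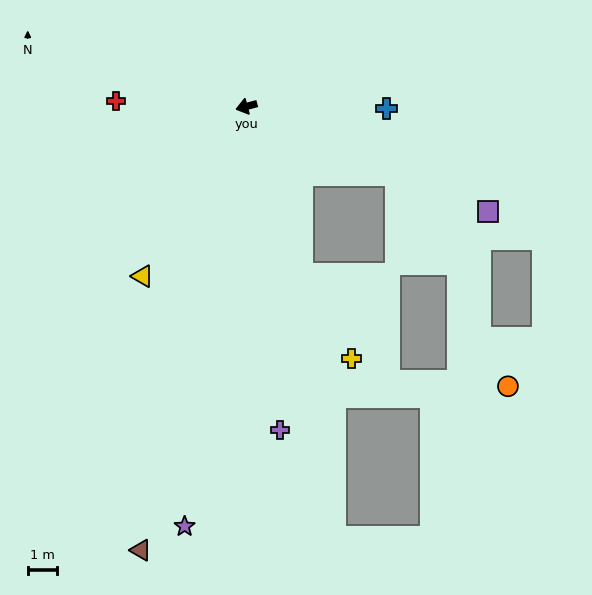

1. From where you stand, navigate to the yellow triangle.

turn left 43°, forward 6.8 m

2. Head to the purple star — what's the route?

turn left 67°, forward 14.6 m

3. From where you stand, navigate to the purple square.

turn left 141°, forward 9.0 m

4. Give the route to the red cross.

turn right 17°, forward 4.5 m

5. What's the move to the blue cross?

turn left 164°, forward 4.8 m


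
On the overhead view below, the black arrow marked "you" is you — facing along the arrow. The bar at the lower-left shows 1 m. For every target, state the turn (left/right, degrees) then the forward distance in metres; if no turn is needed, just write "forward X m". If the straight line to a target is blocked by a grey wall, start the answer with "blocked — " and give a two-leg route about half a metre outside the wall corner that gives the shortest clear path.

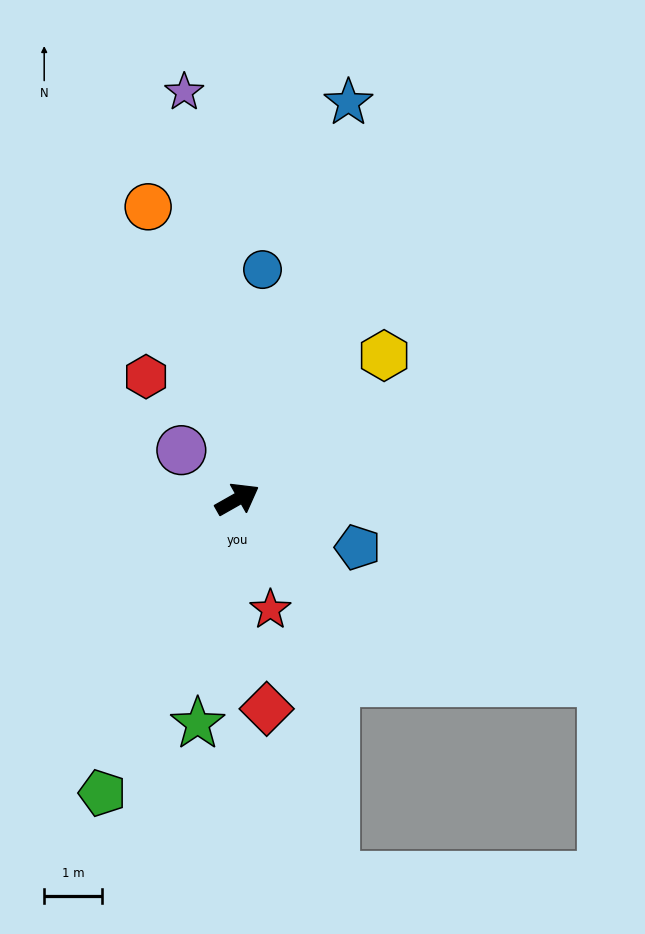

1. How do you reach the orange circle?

turn left 77°, forward 5.3 m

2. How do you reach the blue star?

turn left 45°, forward 7.1 m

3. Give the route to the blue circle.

turn left 54°, forward 4.0 m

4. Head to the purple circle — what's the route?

turn left 109°, forward 1.3 m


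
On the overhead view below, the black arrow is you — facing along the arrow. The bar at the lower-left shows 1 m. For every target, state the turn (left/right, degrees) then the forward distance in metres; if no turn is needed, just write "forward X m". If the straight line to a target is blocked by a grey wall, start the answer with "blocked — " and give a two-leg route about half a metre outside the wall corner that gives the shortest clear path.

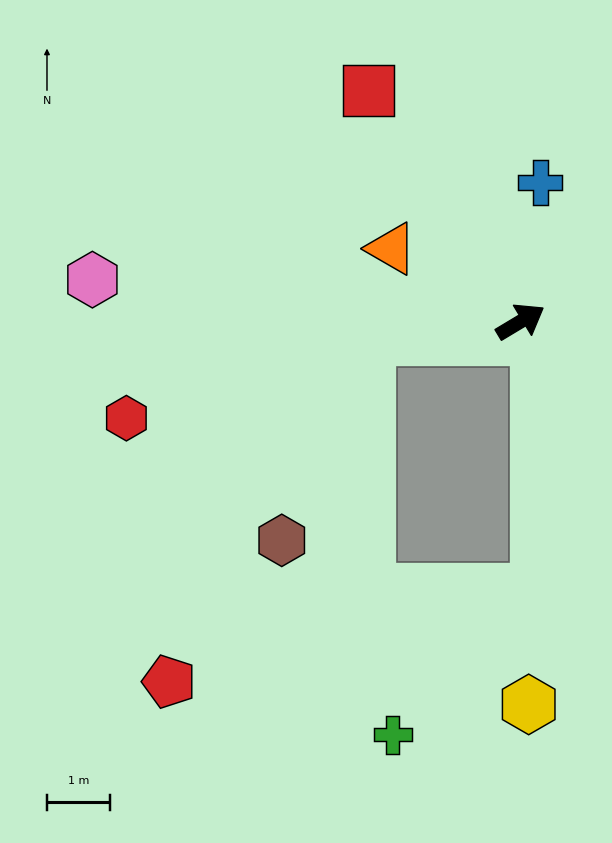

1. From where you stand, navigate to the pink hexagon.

turn left 143°, forward 6.8 m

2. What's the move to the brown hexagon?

blocked — turn left 155°, forward 2.4 m, then turn left 61°, forward 3.5 m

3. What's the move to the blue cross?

turn left 51°, forward 2.2 m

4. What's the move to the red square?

turn left 92°, forward 4.4 m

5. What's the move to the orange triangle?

turn left 120°, forward 2.3 m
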